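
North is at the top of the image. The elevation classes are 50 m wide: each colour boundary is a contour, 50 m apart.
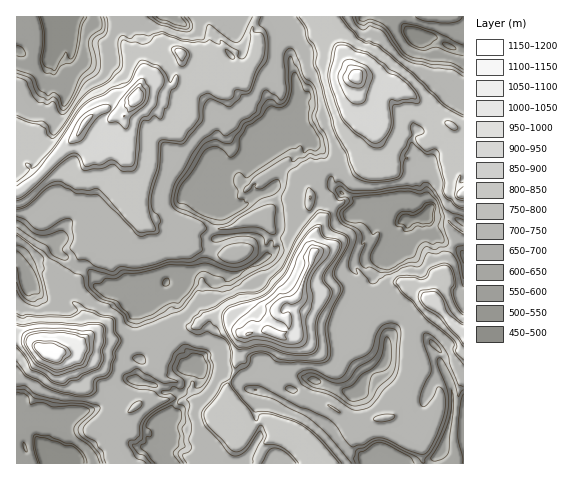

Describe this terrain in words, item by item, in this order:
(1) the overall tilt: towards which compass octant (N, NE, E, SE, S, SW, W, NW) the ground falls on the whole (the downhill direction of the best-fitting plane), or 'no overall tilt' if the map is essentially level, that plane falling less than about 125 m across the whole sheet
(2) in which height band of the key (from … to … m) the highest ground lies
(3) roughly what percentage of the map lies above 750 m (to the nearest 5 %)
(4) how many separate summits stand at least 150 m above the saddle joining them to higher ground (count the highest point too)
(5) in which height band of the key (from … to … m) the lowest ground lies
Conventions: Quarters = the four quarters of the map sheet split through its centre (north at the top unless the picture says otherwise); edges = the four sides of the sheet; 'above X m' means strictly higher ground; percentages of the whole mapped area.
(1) There is no overall tilt: the best-fitting plane is nearly level.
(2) The highest ground lies in the 1150–1200 m band.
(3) About 35 % of the map lies above 750 m.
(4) Counting only tops that stand 150 m proud, the map has 5 summits.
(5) The lowest point is somewhere between 450 and 500 m.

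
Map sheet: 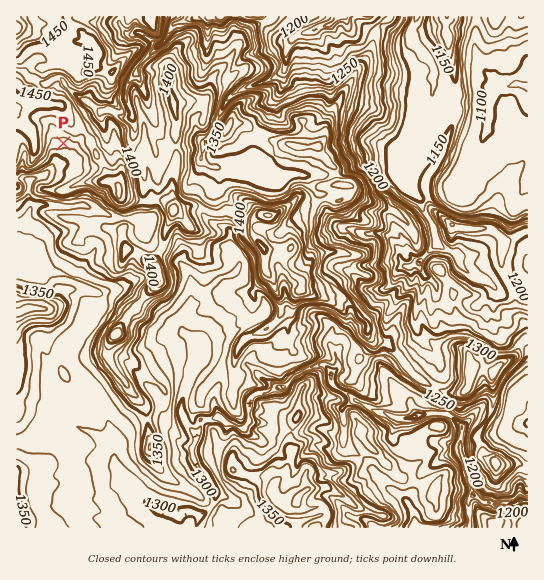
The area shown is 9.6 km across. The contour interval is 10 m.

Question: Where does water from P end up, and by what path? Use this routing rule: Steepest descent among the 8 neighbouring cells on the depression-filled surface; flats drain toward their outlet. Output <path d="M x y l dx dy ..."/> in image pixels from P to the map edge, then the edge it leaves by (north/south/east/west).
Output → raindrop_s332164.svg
<path d="M63 143l0 18-8 8-2 0-11 8-8 1-4 3 0 6-1 2 0 24-8 17 0 31-2 1-2 0"/>
exit: west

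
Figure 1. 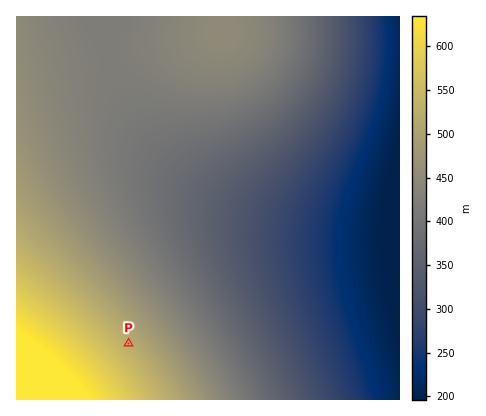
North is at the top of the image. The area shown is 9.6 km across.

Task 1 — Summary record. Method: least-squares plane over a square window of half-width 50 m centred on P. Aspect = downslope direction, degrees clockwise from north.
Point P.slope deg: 4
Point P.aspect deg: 49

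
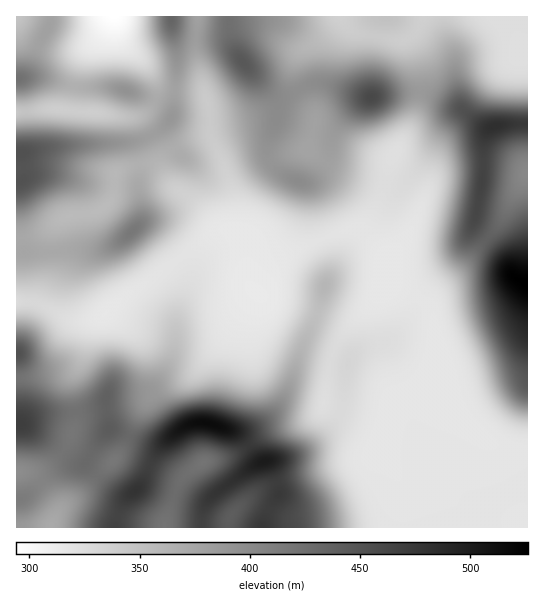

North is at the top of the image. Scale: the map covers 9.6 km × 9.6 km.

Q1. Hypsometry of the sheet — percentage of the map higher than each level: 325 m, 74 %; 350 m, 56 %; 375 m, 41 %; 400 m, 27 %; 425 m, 18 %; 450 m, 9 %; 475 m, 3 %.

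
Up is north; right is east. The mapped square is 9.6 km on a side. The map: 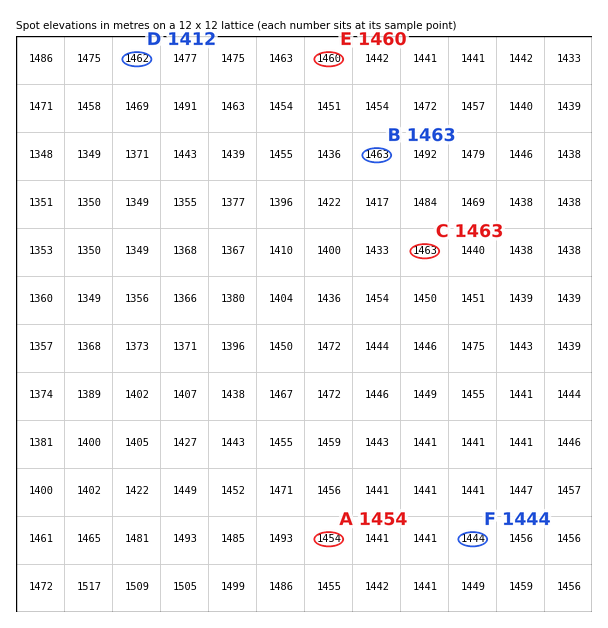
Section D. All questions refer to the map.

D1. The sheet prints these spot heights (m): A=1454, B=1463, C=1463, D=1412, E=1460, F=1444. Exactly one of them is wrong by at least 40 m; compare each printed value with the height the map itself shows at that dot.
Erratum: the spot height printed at D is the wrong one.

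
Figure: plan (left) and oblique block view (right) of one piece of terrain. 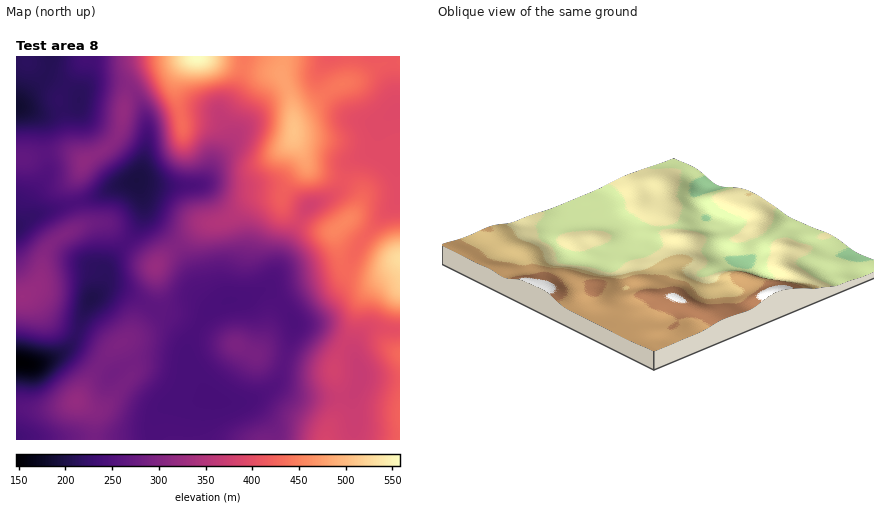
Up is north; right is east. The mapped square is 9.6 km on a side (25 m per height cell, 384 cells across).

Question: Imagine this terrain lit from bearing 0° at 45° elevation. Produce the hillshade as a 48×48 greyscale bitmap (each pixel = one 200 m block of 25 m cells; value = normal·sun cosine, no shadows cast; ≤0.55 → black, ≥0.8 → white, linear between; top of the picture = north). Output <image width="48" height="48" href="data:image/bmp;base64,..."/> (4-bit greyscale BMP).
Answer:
<image width="48" height="48" href="data:image/bmp;base64,Qk32BAAAAAAAAHYAAAAoAAAAMAAAADAAAAABAAQAAAAAAIAEAAATCwAAEwsAABAAAAAAAAAAAAAAABEREQAiIiIAMzMzAERERABVVVUAZmZmAHd3dwCIiIgAmZmZAKqqqgC7u7sAzMzMAN3d3QDu7u4A////AJiIiIiIiJmZmqqqqqq7u7uqqqqqqqqpmYiHd3eIiImZmqqqqqq7vMuqqruqqqqZmYiHd2d4iIiZmqqqqqqrvMuqq7u6qqmZmZmZiHeJmYiJmaqqqqqqq7u7u7u6qqqZmbu7qpmaqpiImZmZmZmqqqu7u7uqqqqqqt3dzLuqqqmIiZmZmZmZmZq7upmZmaqqqv//7dy6qqmHeJmZmZmYiImqqYiImaqqqv//7u3KqqqYiJmZmZmId3iaqYiJmZqqme3d7u3LmZqpiJmZmZh3d3eJqpmZmZmZiKqavN3LqZmamZmZmYd3eIiJq7uqqZmIiGVWebzLqZmZmZmZmYd3iZmaq8y7qZmIiTMjRpvLupmZmZmZmZmJmqqqvN3LqZmJqyIiNXq8u6qZmZmZmqq7u7uqq83cqYmavCI0Vnm8zMuqqpmZmrvMzLuqq7zLqYiaqkRWZ4m83cy7upmZmrvMzLuqqZmZmHeIdlZnd4mszcy7upmZmqu7u7uqmHZmd2ZlQ3eIh4mrzMy7qZmZmZqqqqqph2VFZ2VUMpmYiIiaq7u6iImZmZmZqqqph1VVZ3ZVRKqZmYiJmqqodniZmZmZmZqZh2ZmeIdmd7uqqpmImamHZmeImZmIiJmZh3d3iZmHiMuqqqmZmZh3d3d4iIiId4iZiHd4iaqYiMu6qqmZmZiJmYh3d3h3d3d4d3d4mqupiMy6qYiIiImru6mHZmd3d2ZmZmZ4mau7qtzLmGZmZ3m93bqHZVVnd2VERFZoiavMzN3cqGVVZnm97cuXZVVWZmQzRFZniJrO7s3dyodmZ3m83duYdmVVVVQzRniIiInO/6ve7cqYiJm83cupiId2ZVREaKu6mIit75q83d3Lu7u7zLuqqqqYdmZWeb3cupmbzYmaq83d3cy7u7vM3cupd3d3ibzd3Lqaq5iIiJq83ty7q7ze/+y5iIiIiIm8zMqZqoiIh3d5vMy6qrze7uy5mZmZhlaJu7qpmYiJmHVWeaqqqqqru7upmZmZdTRomruqqneJmYZUVomZmYdmZ4mZmIiIdUVomru6qniJmYh1RFaJl1MiNWiZmHZmZneJqru6qomZmZmXUzRohkIBNWeaqYZVZ4mZmqqqqaqpmau6hURXdkISNWeKuphlZ4mImaqqmbu7u83cuWRWd0MzRVaJu7qXeIiIiZmqmd3MzN7u24Znh1RVVWeJq7upiZmZmZqqqu3d3d7ty5h3dlZ4d3iJmqu6maqqqqqqqt3MvM3Muph3dVaZmJmIiJqqqqqqqqmZqsu6qru7qpmHVEaamZmHd3iau7upmZmZmaqZmaqqqqqXQjaZiIiHZmeau7uYh4iZmYmZmZmqqqqXMjaHZmZmZmeKu7uYd3eJmYiZqpmZqqqWMkZlQzNWZmaJu7uph3eImYiZqpmJmamFNGZTIRJGd3eJq7u6qZmYiIiZqpiImZh1RWZCEBJHiJmaqqq7u7qZiJmZqpmImZh2Z3ZUMzVomqqqmZq7u7upmZmaqpmZmZiHeIdlVVZ5qqqqmZqru7uqmQ=="/>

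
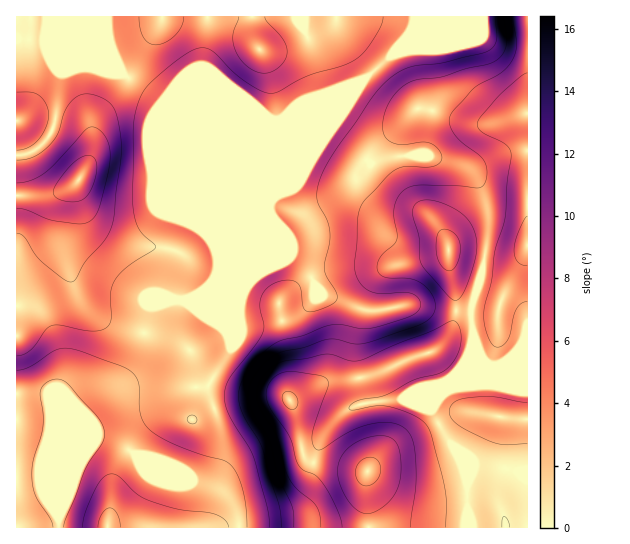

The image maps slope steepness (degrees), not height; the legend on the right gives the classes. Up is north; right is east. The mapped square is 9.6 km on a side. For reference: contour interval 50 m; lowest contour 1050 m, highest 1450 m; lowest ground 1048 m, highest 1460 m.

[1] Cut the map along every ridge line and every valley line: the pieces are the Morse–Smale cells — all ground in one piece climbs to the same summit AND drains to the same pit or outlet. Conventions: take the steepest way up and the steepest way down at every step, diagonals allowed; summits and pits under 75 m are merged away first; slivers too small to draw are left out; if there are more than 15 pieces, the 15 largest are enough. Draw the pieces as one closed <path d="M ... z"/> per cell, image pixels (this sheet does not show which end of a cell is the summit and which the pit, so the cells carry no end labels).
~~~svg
<path d="M418 16l-3 1-6 17-17 21-25 21-18 21-98 98-38 86-8 8-16 10-11 1-7-3-22 10-8 38-13 28-14 11-23 11-14 14-17 44-1 58 0-90-3-8-10-20-30 1 1 134 511-1 0-166-18-1-12 5-7 0-8-6-10-18-2-31 13-47 4-26 0-26-8-26-10-14-20-10-19-5-12-1 6-4 3-24 8-32 0-12-3-33z"/><path d="M414 16l-398 1 0 376 30 0 10 20 3 8 0 90 1-58 17-44 14-14 23-11 14-11 13-28 8-38 22-10 7 3 11-1 16-10 8-8 38-86 98-98 18-21 25-21 17-21 6-13z"/><path d="M433 16l-14 1 14 33 3 33 0 12-8 32-3 24-6 4 12 1 27 8 12 7 9 11 9 29 0 26-7 40-10 33 2 31 10 18 8 6 7 0 12-5 17 0 1-311-30-5z"/><path d="M527 16l-94 1 65 27 29 4z"/>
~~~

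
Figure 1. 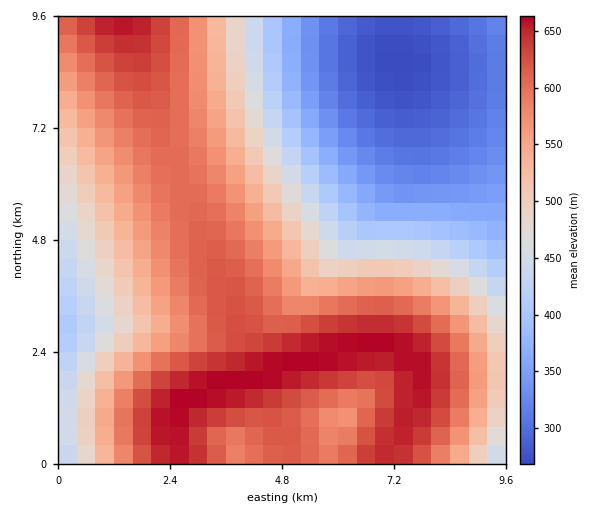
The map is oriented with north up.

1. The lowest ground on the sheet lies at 270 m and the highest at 660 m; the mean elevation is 510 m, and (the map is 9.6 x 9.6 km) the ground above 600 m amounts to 29.1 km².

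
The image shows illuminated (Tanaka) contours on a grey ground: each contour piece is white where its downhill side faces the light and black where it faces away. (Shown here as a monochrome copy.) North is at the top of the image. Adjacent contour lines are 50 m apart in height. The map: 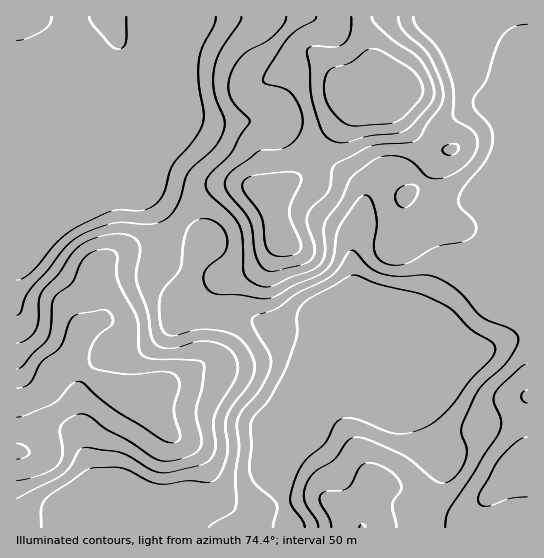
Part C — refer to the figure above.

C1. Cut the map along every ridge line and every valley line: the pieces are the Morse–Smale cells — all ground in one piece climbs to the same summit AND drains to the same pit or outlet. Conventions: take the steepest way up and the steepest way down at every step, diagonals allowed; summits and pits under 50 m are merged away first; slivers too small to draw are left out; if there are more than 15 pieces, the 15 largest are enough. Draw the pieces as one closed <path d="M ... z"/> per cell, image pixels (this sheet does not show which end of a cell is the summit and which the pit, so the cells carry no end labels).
<path d="M527 16l-165 0-1 7 19 60 1 12-8-3-23-1-5-3-14-18-17-14-8 0-8 4-16 12-20 11-6 6-1 14 3 17 19 1 22 24 50 31 11 10 4 7 0 14-12 38 1 38-68 163 0 37 8-20 26-25 5-13 11-13 8-1 15-10 129-53 26-9 15-2z"/><path d="M175 223l-14 12-34 13-27 17-4 6 0 12 5 19 0 16-21 16-8 20-19 19-11 19-15 8-11 2 1 126 270-1 0-14-4-12 1-104 20-50 3-16-29-2-40-14-28 0-12-4-13-12 0-4 14-37 4-21-20-8z"/><path d="M107 67l-77 32-14 3 1 299 10-1 15-8 11-19 19-19 8-20 21-16 0-16-5-19 0-12 4-6 27-17 34-13 14-12-31-33-11-19-24-60 0-37z"/><path d="M271 120l-14 1 0 20 7 21 4 29-21-6-24 0-9 3-19 12-19 23 10 8 17 6-4 21-14 37 0 4 13 12 12 4 28 0 40 14 29 2-3 16-20 50 1 52 68-166-1-38 12-38 0-14-10-13-55-35-22-24z"/><path d="M361 16l-252 0 8 27-9 26 7 8 22 15 14 15 14 6 44 10 46-2 2-2-2-16 1-14 10-9 40-24 8 0 7 4 24 28 5 3 23 1 8 3-1-12-16-49z"/><path d="M527 337l-14 2-26 9-129 53-14 9 26 5 40 0 13 6 12 26 8 11 0 12-4 15-16 32 0 11 105-1z"/><path d="M355 411l-16 0-9 5-11 22-26 25-10 27 4 38 136-1 0-10 12-23 8-24 0-12-8-11-12-26-13-6-40 0z"/><path d="M109 69l0 42 24 60 11 19 31 33 20-23 19-12 9-3 24 0 21 6-4-29-7-21 0-21-48 3-44-10-14-6-14-15-22-15z"/><path d="M107 16l-90 0-1 85 14-2 65-28 11-3 11-25-2-12z"/>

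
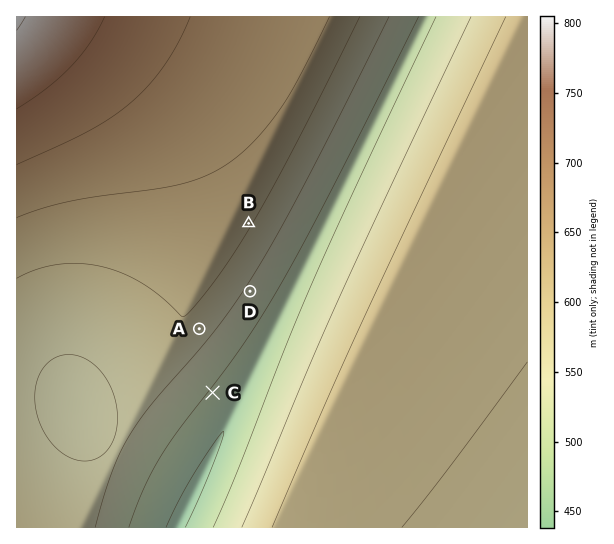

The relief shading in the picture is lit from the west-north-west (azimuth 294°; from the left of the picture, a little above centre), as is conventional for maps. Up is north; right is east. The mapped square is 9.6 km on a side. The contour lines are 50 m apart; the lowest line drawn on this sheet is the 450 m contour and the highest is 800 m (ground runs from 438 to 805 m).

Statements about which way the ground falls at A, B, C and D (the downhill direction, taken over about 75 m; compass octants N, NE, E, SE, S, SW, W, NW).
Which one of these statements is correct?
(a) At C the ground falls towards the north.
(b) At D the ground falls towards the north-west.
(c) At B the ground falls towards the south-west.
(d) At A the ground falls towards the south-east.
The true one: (d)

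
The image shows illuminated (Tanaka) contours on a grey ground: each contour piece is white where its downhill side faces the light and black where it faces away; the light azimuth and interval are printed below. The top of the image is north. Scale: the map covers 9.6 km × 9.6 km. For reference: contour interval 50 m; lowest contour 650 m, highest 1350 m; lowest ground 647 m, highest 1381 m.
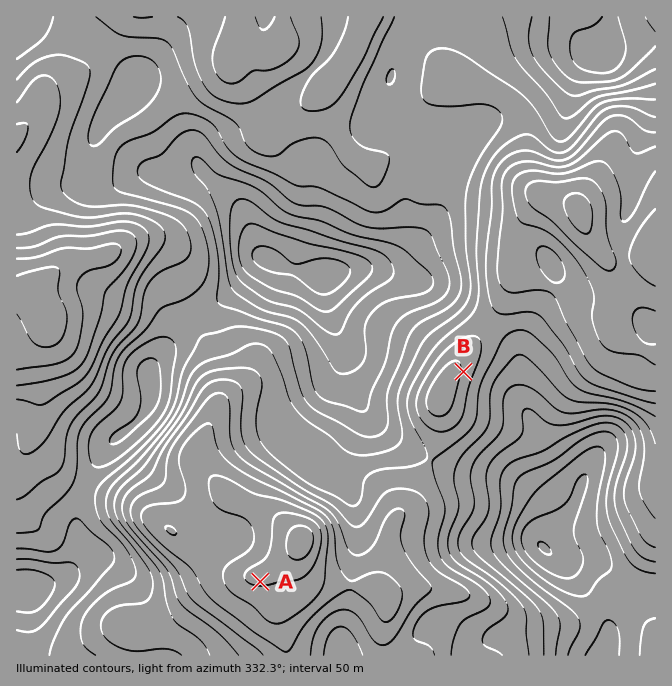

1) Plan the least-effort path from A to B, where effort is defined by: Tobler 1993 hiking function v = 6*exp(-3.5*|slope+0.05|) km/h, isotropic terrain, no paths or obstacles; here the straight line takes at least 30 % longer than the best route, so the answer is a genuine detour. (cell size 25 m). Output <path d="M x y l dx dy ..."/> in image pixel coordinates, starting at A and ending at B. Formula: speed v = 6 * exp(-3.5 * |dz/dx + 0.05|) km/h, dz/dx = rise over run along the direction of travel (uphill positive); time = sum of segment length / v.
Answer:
<path d="M260 582l28 0 4 2 13 0 23-12 32-32 25-50 5-5 27-13 8-9 10-20 13-13 12-23 0-25 4-7 0-3"/>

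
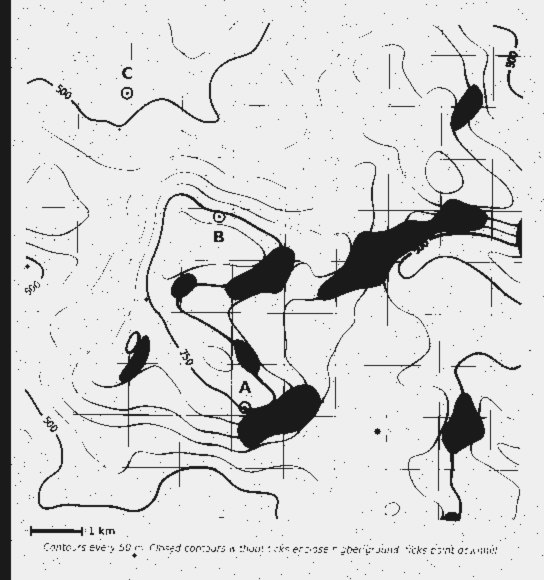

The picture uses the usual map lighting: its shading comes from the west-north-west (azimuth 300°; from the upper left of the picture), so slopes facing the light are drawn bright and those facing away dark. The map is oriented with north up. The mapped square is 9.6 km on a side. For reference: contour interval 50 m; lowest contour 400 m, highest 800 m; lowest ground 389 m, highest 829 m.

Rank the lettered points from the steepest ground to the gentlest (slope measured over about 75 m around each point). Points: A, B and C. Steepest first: B A C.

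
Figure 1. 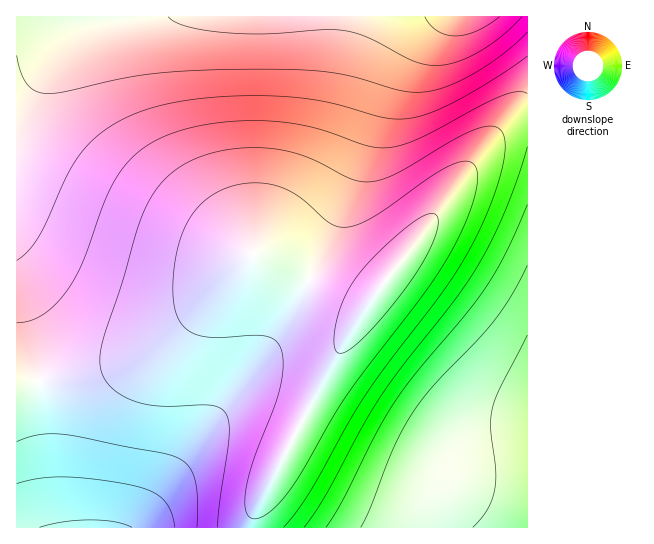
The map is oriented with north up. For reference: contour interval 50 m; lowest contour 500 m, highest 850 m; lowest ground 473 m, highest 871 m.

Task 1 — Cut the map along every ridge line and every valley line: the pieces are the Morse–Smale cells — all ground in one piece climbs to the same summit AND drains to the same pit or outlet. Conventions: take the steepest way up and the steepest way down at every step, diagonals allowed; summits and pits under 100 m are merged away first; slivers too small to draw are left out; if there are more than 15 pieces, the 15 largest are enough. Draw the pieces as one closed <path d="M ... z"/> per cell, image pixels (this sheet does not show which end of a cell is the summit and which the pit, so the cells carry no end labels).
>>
<path d="M527 16l-510 0-1 367 37-3 48-9 26-8 26-12 26-20 74-76 25 9 72 36 12 4 7-1 55-72 64-88 23-20 17-4z"/><path d="M527 120l-16 3-23 20-128 172-36 62-57 110-14 27-2 8 0 6 277-1z"/><path d="M255 255l-3 0-73 76-26 20-26 12-26 8-85 14 1 143 234-1 2-13 71-137 27-47 18-27-7 1-12-4-52-27z"/>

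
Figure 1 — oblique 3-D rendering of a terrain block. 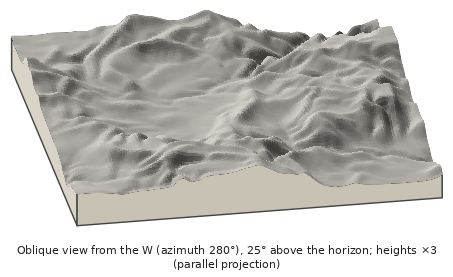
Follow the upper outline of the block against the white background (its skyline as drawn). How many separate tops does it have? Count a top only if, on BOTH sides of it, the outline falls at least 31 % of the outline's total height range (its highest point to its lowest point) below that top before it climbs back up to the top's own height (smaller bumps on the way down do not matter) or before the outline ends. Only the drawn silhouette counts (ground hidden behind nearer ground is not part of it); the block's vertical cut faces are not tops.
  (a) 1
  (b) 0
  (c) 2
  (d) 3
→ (b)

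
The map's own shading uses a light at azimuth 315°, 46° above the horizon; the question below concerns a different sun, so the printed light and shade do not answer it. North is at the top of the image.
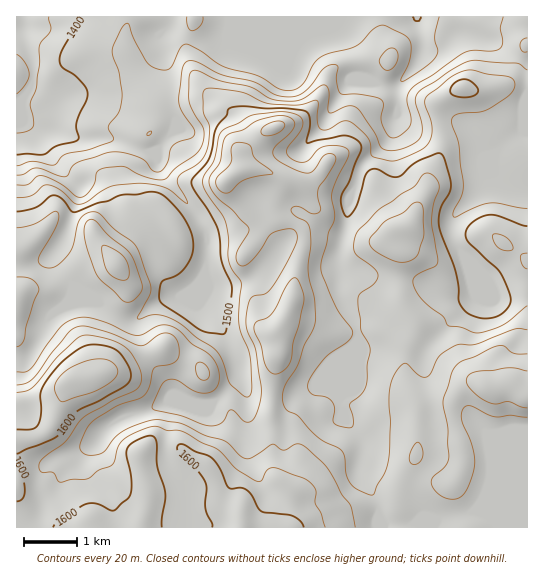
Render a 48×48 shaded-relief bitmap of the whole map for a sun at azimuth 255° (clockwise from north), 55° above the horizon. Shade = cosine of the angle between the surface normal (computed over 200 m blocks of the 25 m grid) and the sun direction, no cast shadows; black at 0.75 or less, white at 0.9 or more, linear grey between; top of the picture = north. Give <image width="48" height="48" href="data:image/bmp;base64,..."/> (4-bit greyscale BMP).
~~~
<image width="48" height="48" href="data:image/bmp;base64,Qk32BAAAAAAAAHYAAAAoAAAAMAAAADAAAAABAAQAAAAAAIAEAAATCwAAEwsAABAAAAAAAAAAAAAAABEREQAiIiIAMzMzAERERABVVVUAZmZmAHd3dwCIiIgAmZmZAKqqqgC7u7sAzMzMAN3d3QDu7u4A////AGd4iHZnh1Vnd4mGVmZERVRGeHd3iHd3d2Z3eHZnh2ZneIiFVmZVVVRGiHd4h3d3d1Vnd3Z3iHZneId1RXZVVURGiHeIh2d3d0Rnd2d4iHVneHdkRodlVDNYiHiIhlZ3dzRmd3eImGVneHVEaHVVQyR4mIiIhlZ3dzRmZnd5qGV3iGM0eGVlRDV4mYd3h1Vnd1VmZWeLuFV4djIld2ZlVERompdnh1Vnd2ZlVFebp1V3UyJGd2dlREVompdnh1V3d3d1M0aKl1VkEjVWiHZURVZ5mZdnh1Z3d3iXMjV4h2QyE2dmiGVDRWeJmZd4hlZ3d3iYU0RWd2REVnhmmVREVniZiZh4hmiIiHipdlRFZlVmd4dWqURVZniJiZd4h4qYmXmqh3ZEVDRoiHVHqVRWd3eJmYd4maqHiIq6h3ZlQiR5qEJIymRWd3eJmHZ5qqh3dorLl3dkISV5lyBK23RFd3eJmHZ5qYd3Znm7qHZSEld3dAFr7HMkZ3d4mHZ5mHd2ZWirqXZBFHdUQgN87HIkZnd4mHZ4h3d2VVaKqXQgFYdBATat6mM1ZmaIiHZndmd2VUV5mFMiNoYgA2jOyXQ0VlaIh3ZWZlZ3dkRnh1RFV3UQNonNqIUzVVeIiHZVVEVoiDRXd2Z3ZVMkZ4rMiJczRFeIiHVVVFZ4mkRWZ3eZdCJGd4rLiKhCNGh3iGRVVVd5qkVVZ3mqcwJWd4rKiKhBNXh3h1VmZFd5qlVWd4q5QBVmZ4vKiJhCNXd4iGZnVGeKqVVXiJu3EDd1Vp3IZ4hjNXiJmHZlNGiqmFVXiauUAVd1Ra3IZnh0NXmqmHZDJYqph2VWirpRFXdlNa24ZniFNHqph3UxN6qYZndle7YSV3ZlNby4dnh1RGqph3UQSal2VXd1aqQld2ZjOMyod3dmVFiZmHQASJhkRGeGRnRHdmdSWsynd3Z3UjeZiIUQN4dkVWeGEmd3ZmUknNuHd3d3QTeYiIYxNWdmZmiDAomHZlM4zepmeId1QjeYd4djI1d3d3hRJ5mGVDSLvdlmeIZVUzaIZoh0I1d3d4YzeYh2UzeqrMqHZlNHdCR2VohkI1d3d2VHmHd2RFiZnNyWVCJYlSI0Roh1NGd3d2Z4dnd2Z3iYnP2WVDNYhUIRNniXRGd3d2d3eIiImHd3nvyGdkI1VVQQJomoVWd3Znd4mZiIiHZovuqImFIANmQRNovJZnd2ZneImZiIiHd5zaiIdTEAJnQzRqzIZ3d2ZneIiYiIiHeLy5h1MgAkJGVERr24d3dmZneIiImZiHeLyYZTEANoUkVVV6ypmHZmVWeIiJmYiHeLt0MiADaKgzZnZ5mZqFVVVFeZiIiIh2ebkxIzNGeKlVZ4dWiJl1RVRFeZiIiIdmaaYiRWZ3eJl2d4hUaJmGVVZmipmIiIdlaIVFZ3d3d4h3d4dTWIiGVniXiZmIiIZVeIZWd3d3d3d3iIdTWIh3aJqYiZmYiIZWeIdmd3d3d3d3iIZUaId3iZmImZmIiIdmZ5hlZ3d3d3d3eHZUaZh4iJmA=="/>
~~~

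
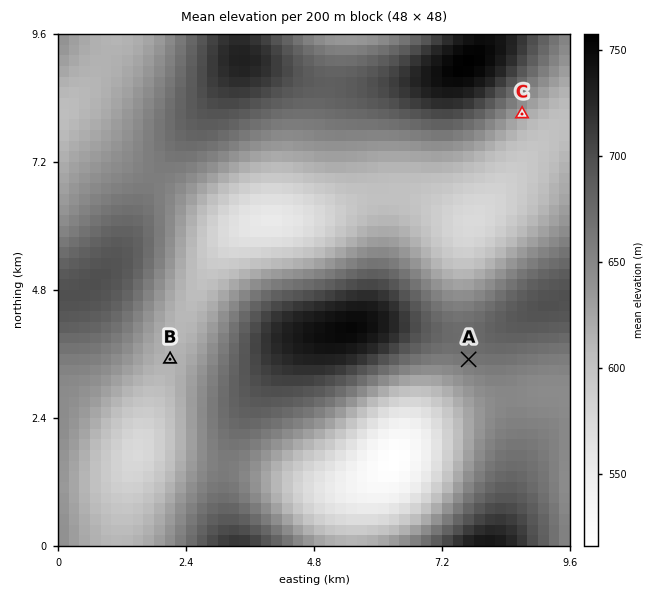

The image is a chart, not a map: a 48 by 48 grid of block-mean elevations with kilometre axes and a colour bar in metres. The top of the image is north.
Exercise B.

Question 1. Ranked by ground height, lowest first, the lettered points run B C A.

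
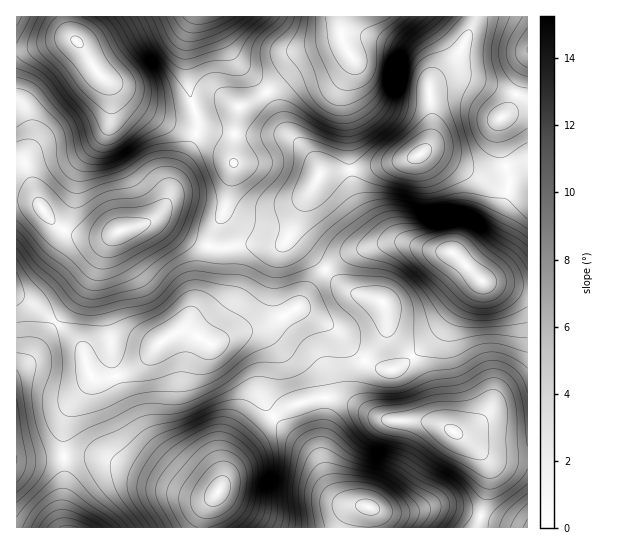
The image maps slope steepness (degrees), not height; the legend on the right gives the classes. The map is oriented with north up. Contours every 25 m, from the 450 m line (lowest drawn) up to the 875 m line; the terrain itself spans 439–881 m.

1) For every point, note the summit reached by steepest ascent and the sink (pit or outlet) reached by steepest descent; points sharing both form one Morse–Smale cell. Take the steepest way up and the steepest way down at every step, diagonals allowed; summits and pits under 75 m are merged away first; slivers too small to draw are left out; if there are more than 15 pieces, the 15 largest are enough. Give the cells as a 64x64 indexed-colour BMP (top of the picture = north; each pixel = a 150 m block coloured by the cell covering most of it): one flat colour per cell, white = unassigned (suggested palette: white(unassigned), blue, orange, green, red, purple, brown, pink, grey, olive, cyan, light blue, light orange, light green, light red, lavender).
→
<image width="64" height="64" href="data:image/bmp;base64,Qk12CAAAAAAAAHYAAAAoAAAAQAAAAEAAAAABAAQAAAAAAAAIAAATCwAAEwsAABAAAAAAAAAA////ALR3HwAOf/8ALKAsACgn1gC9Z5QAS1aMAMJ34wB/f38AIr28AM++FwDox64AeLv/AIrfmACWmP8A1bDFAAAAAP//////////+qqqqqqqqqqqqqp3d3d3d3d3AAAAAAAA////////////qqqqqqqqqqqqqnd3d3d3d3cAAAAAAAD///////////+qqqqqqqqqqqqqd3d3d3d3dwAAAAAAAP///////////6qqqqqqqqqqp3d3d3d3d3d3cAAAAAAA//////////MzOqqqqqqqqqp3d3d3d3d3d3dwAAAAAAD///////8zMzMzqqqqqqqqp3d3d3d3d3d3d3AAAAAAAP//////MzMzMzOqqqqqqqqnd3d3d3d3d3d3cAAAAAAA/////zMzMzMzMzqqqqqqqnd3d3d3d3d3d3dwAAAAAAD///8zMzMzMzMzOqqqqqqqd3d3d3d3d3d3d3AAAO7u7jMzMzMzMzMzMzMzqqqqqqd3d3d3d3d3d3d3ZmZm7u7uMzMzMzMzMzMzMzM6qqqqd3d3d3d3d3d3d3ZmZmbu7u4zMzMzMzMzMzMzMzOqqqd3d3d3d3d3d3d3ZmZmZu7u7jMzMzMzMzMzMzMzMzqqd3d3d3d3d3d3d2ZmZmZm7u7uMzMzMzMzMzMzMzMzM6d3d3d3d3d2ZmZmZmZmZmbu7u7jMzMzMzMzMzMzMzMzB3d3d3d3ZmZmZmZmZmZmZu7u7uMzMzMzMzMzMzMzMzAAB3d3dwZmZmZmZmZmZmZm7u7u7jMzMzMzMzMzMzMzMAAAAAAABmZmZmZmZmZmZmbu7u7u4zMzMzMzMzMzMzMwAAAAAAAGZmZmZmZmZmZmZu7u7u7jMzMzMzMzMzMzMzAAAAAAAAZmZmZmZmZmZmZm7u7u7uRERDMzMzMzMzMzMAAAAAAABmZmZmZmZmZmZmbu7u7u5EREQzMzMzMzMzMzAAAAAAAGu7tmZmZmZmZmZu7u7u7kREREQzMzMzMzMzMAAAAAAAC7u7tmZmZmZmZm7u7u7kRERERDMzMzMzMzMAAAAAAAAAu7u7ZmZmZmZmbu7u7kREREREQzMz3dMzMwAAAAAAAAALu7u2ZmZmZmZu7u7kREREREREQz3d3d0AAAAAAAAAAAu7u7tmZmZmZm7u7kRERERERERE3d3d3d0AAAAAAAAAC7u7u7ZmZmZmbu7kRERERERERERN3d3d3d0AAAAAAAALu7u7tmZmZmZu7kRERERERERERE3d3d3d3d0AAAAAAAu7u7u7ZmZmZm5ERERERERERERERN3d3d3d3dAAAAAAu7u7u7u2ZmZmZERERERERERERERE3d3d3d3d0AAAC7u7u7u7u7tmZmZkRERERERERERERETd3d3d3d3dAAC7u7u7u7u7u7ZmVVRERERERERERERERN3d3d3d3d3Qu7u7u7u7u7u7tVVVVERERERERERERERETd3d3d3d3dW7u7u7u7u7u7tVVVVURERERERERERERERN3d3d3d3dVVu7u7u7u7u7tVVVVVRERERERERERERERE3d3d3d3dVVVVu7u7u7u7VVVVVVVEREREREREREREREARERERHdVVVVVVVbu1VVVVVVVVVURERERCJERERERAAAERERERVVVVVVVVVVVVVVVVVVVVRERCIiIiIkRERAAAAREREREVVVVVVVVVVVVVVVVVVVVERCIiIiIiIiQAAAABERERERVVVVVVVVVVVVVVVVVVVUREIiIiIiIiIgAAAAARERERFVVVVVVVVVVVVVVVVVVVREIiIiIiIiIiIAAAABERERERVVVVVVVVVVVVVVVVVVUAAiIiIiIiIiIgAAAAERERERFVVVVVVVVVVVVVVVVVVQAiIiIiIiIiIiAAAAABERERERVVVVVVVVVVVVVVVQAAACIiIiIiIiIiIgAAAAEREREREVVVVVVVVVVVVVUAAAACIiIiIiIiIiIiAAAAARERERERFVVVVVVVVVVVWIAAAAIiIiIiIiIiIiIgAAABERERERERERERVVVVVViIiIgAIiIiIiIiIiIiIiAAAAEREREREREREREREVVYiIiIiIgiIiIiIiIiIiIiIgAAkRERERERERERERERGIiIiIiIiCIiIiIiIiIiIiIiAJmRERERERERERERERERiIiIiIiIIiIiIiIiIiIiIiLJmZERERERERERERERERGIiIiIiIgiIiIiIiIiIiIszMmZkREREREREREREREREYiIiIiIiCIiIiIiIiIiLMzMyZmZERERERERERERERERiIiIiIiIIiIiIiIiIiLMzMyZmZkRERERERERERERERGIiIiIiIgiIiIiIiIizMzMzJmZmZkREREREREREREREYiIiIiIiCIiIiIiIizMzMzMmZmZmZERERERERERERERiIiIiIiIIiIiIiIizMzMzMyZmZmZmZERERERERERERGIiIiIiIgiIiIiIizMzMzMyZmZmZmZmRERERERERERERiIiIiIiCIiIiIizMzMzMzJmZmZmZmZkREREREREREREYiIiIiIIiIiIizMzMzMzMmZmZmZmZmZkRERERERERERGIiIiIgiIiIiLMzMzMzMyZmZmZmZmZmZkREREREREREYiIiIiAAAIiLMzMzMzMzJmZmZmZmZmZmZkRERERERERGIiIiIAAAADMzMzMzMzMmZmZmZmZmZmZmREREREREREYiIiIgAAAAMzMzMzMzMzJmZmZmZmZmZmZERERERERERGIiIiAAAAAzMzMzMzMzMmZmZmZmZmZmZkREREREREREYiIiI"/>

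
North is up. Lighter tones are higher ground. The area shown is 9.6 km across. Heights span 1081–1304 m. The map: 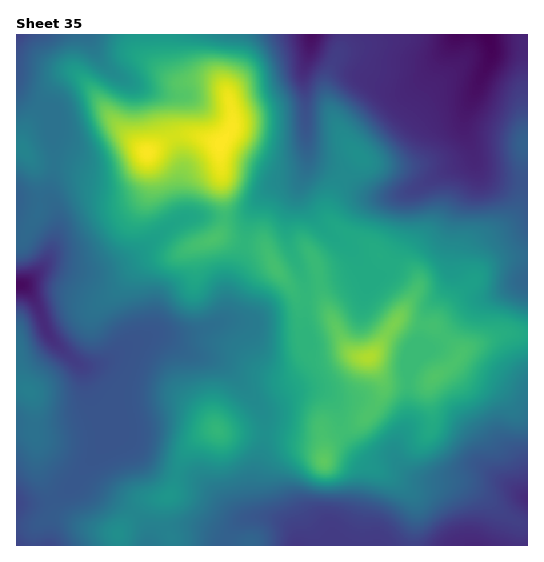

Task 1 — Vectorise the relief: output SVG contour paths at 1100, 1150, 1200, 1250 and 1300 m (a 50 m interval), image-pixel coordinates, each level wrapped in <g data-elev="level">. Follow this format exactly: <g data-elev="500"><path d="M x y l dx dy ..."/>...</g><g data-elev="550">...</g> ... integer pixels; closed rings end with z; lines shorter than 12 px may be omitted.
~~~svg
<g data-elev="1100"><path d="M17 275l10-1 6 2 2 3 0 5 0 11-2 3-16-2"/><path d="M325 35l-10 18-6 5-3-1-3-5-3-17"/><path d="M514 35l-1 18-3 10-13 20-11 23-17 27-4 2-7-3-5-9-5-20-2-24-4-4-11-5-4-6-1-8 3-15 0-6"/></g><g data-elev="1150"><path d="M217 545l10-5 8 5"/><path d="M260 545l1-6-6-6-9-1-16 4-3-2-1-6 2-8 4-7 4-4 54-17 9 0 24 3 31 1 15 2 22 9 20 13 8 1 8-4 34-29 2-8-3-9 1-6 3-6 5-6 6-3 14-4 13-9 25-1"/><path d="M17 456l13 19 5 4 6 0 4-2 16-20 4-8 1-8-4-22 1-24-2-14-6-9-18-16-14-32-2-3-4 0"/><path d="M17 252l5 1 5-3 22-24 6-5 6-1 4 4 2 5 6 24-1 18-9 18-1 12 5 18 11 14 9 6 8 1 28-20 11-4 20-4 7 2 8 5 7 8 4 6-2 14-18 16-6 10-5 11-1 16 6 31-1 14-4 12-8 8-19 6-11 6-8 7-12 16-20 10-5 5-2 5 0 7 10 18"/><path d="M527 235l-8-18-8-5-46 1-26-8-25 4-11 1-9-2-8-4-4-4 0-5 17-23 1-7-2-8-8-10-30-32-15-13-14-9-6-1-6 7-3 10-3 33-4 7-4 0-4-5-2-7-5-37-10-19-9-25-10-21"/><path d="M17 192l1 7-1 8"/><path d="M523 149l3-1 1-3 0-4-2-2-3 1-1 3 0 4z"/><path d="M57 35l-5 5-14 7-6 5-3 7-4 25-8 14"/></g><g data-elev="1200"><path d="M218 460l9-1 11-7 9-11 2-10-4-11-10-12-13-9-11-2-11 4-8 10-8 24-2 13 1 4 3 2 15 1z"/><path d="M527 320l-37-13-7-4-2-7 4-12 1-8-2-7-5-3-11-1-15 6-4 0-35-32-59-20-25-16-9 1-13 11-17 0-6-1-12-9-14-5-3-5 2-8 14-36 4-27-1-16-7-17-4-19-3-9-7-9-9-6-56-8-16-5"/><path d="M152 35l-21 2-6 5-4 6-1 5 1 6 12 14 3 7 1 5-3 3-7 1-10-3-36-19-7 0-4 4 0 5 8 17 10 32 14 35 2 24-2 23 2 10 5 12 8 9 6 5 17 6 8 16 8 6 19 9 10 14 4 3 5 2 5-2 16-17 11-3 7 1 16 11 17 7 8 7 4 13 1 37-1 10-5 20 2 7 8 14 1 8-4 31 4 13 11 11 12 10 10 4 10 2 11-2 10-5 11-8 26-29 8-6 6-2 4 0 3 2 5 12 4 5 7 2 8-3 12-10 13-26 26-14 7-8 9-17 5-6 11-9 14-7"/></g><g data-elev="1250"><path d="M372 380l10 1 4-5 8-33 13-23 1-9-3-5-4 1-7 4-17 20-11 7-11 1-14-6-3 0-1 19 4 12 13 11z"/><path d="M219 201l10-1 9-10 4-10 5-19 10-18 3-12 1-10-1-9-6-17-4-18-5-7-10-5-14-3-11 0-8 3-6 6-4 6 0 4 4 15-2 5-5 3-23 2-32 6-8-1-19-6-5 1-1 9 4 13 21 47 11 12 8 6 6 2 24-6 12 0z"/></g><g data-elev="1300"><path d="M219 161l2 1 2-2 15-31-1-12-6-8-7 18-5 4-10 6-2 3 3 8z"/><path d="M144 159l5 0 4-2 1-5-1-4-6-2-5 2-1 5z"/></g>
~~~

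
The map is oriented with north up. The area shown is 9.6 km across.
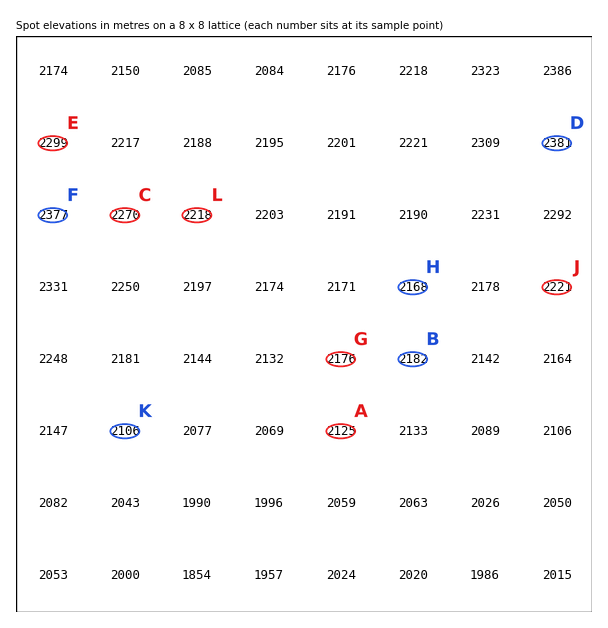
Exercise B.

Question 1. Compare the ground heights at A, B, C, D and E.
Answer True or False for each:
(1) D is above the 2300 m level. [True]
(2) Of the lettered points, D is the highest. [True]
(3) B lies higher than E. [False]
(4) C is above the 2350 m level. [False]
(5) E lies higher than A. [True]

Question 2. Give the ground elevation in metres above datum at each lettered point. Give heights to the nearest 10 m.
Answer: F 2380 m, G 2180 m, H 2170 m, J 2220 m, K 2110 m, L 2220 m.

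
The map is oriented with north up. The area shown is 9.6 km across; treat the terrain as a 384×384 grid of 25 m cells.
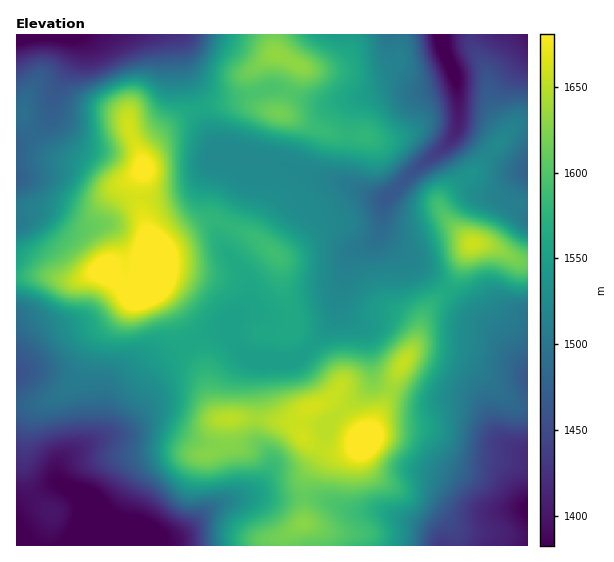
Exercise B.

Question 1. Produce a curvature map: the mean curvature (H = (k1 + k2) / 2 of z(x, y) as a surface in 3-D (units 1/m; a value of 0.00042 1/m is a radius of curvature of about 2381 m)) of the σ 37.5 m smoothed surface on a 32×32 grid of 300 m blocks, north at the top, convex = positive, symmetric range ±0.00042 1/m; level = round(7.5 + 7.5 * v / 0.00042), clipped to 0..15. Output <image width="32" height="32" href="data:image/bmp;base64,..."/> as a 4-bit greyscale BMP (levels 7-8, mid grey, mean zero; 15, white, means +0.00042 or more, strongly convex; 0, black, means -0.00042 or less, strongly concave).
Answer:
<image width="32" height="32" href="data:image/bmp;base64,Qk12AgAAAAAAAHYAAAAoAAAAIAAAACAAAAABAAQAAAAAAAACAAATCwAAEwsAABAAAAAAAAAAAAAAABEREQAiIiIAMzMzAERERABVVVUAZmZmAHd3dwCIiIgAmZmZAKqqqgC7u7sAzMzMAN3d3QDu7u4A////AIiXVmZ1NaztuYqryrVKmKl4qViWREKbmIzJeIZmWHeHiblWhlfFJFVYdVZFqWZVZYdlRndXuWNEeWVojMiIeHenSJmZeaumZWmJiZZWiJeJp0aKqI3+y8cnmZ2jVnh2h4dURWV6p2d0bKWP+4eaZFaZh2VVZ4u7mrlmaspoqHRpq6mYiHVrzKmrt2abVXh2q5mph4h2eXZ4mruWWnRXZ6hmeXd4d4mGVUNb6VzFZniGdWd3Z4h5hlVTOchd+meId3eImGVnd3Z3iFVkN/5miHiIiIeGJWZ3iIqFZUOcZXeJZDMjznVmZnd5hmiHjIVnh0SbR8/7dWd3iXZomHqoZkXe79xk/Yh4Z5hmZ3dVaGJcioffY/yIZmi6dmiIY0ylr6mFW4f7pzWKyodmWHRe/f1GqVQ4uJZYu4Z4iVZ1ff+yY0mVSolmmphWeJpWh9tlI6houoiJRqZWd4iIM431E2tVVa+oqDV2Z4iHVWEc+HiHd3VZrfo0Z3d3ZUe5AIzZVYmYUkzJVGdmVFiZvZAFu6aHZla8aXVVRFesq7vdQHvItlRa7FmGZ5z9mHmnjdBqrMdWr/9mmZq7uFZmhlqwinu5Z3rvdXd4ZEZ2Z3ZqkJxonZYyaXdmrddr24p3rVCcd5ymVEZ4ZZiLvLiKWNoE2odEQ1ZURCKIi7dGjHfoCrZ4"/>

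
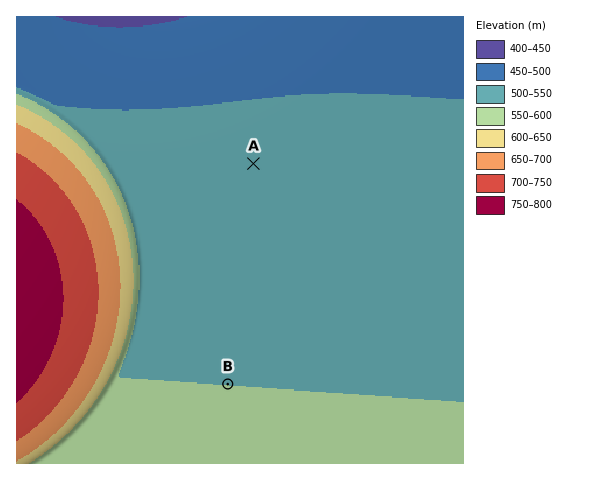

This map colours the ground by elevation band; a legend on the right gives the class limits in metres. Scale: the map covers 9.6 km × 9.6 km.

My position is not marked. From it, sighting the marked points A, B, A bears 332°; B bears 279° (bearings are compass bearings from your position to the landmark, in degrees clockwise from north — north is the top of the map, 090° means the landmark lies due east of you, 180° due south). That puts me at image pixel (384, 409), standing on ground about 550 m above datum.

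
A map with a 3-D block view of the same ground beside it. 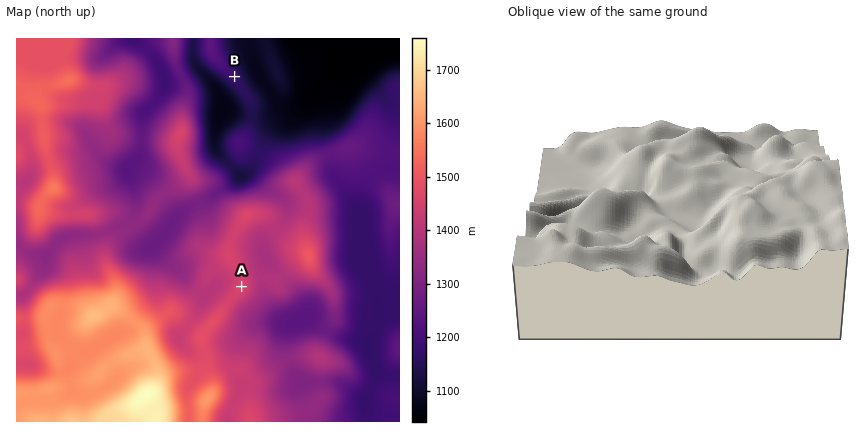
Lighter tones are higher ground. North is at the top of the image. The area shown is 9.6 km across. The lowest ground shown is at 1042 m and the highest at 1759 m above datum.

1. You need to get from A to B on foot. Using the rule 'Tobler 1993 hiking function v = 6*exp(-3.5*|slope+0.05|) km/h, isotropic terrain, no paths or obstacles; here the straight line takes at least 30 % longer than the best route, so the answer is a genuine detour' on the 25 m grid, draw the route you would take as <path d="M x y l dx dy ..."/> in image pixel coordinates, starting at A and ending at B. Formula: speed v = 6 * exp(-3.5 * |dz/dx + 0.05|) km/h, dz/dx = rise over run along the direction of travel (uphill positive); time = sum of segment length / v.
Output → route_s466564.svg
<path d="M242 286l-2-2 0-10-2-4 0-6-10-20 0-34 4-6 4-4 16-8 6-6 8-18 0-12-2-6 0-4-14-26 0-10-16-34"/>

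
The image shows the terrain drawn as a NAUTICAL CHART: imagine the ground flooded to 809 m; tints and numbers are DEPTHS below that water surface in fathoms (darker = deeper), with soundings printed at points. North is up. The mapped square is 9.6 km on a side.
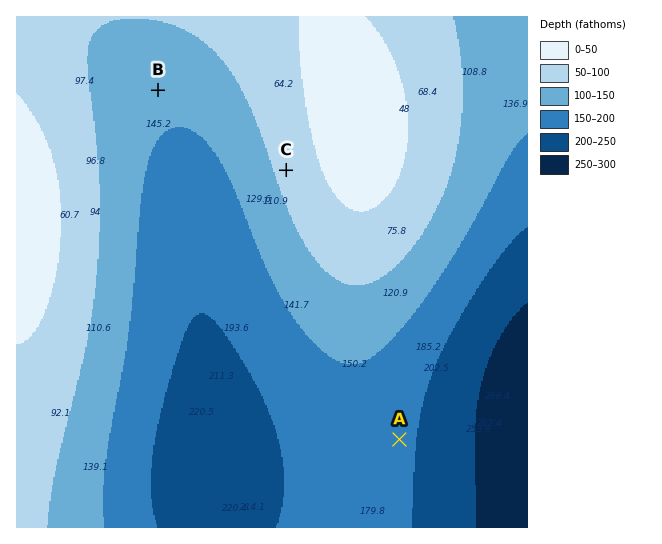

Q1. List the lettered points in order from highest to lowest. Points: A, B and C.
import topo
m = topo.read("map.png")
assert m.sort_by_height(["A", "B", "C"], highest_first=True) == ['C', 'B', 'A']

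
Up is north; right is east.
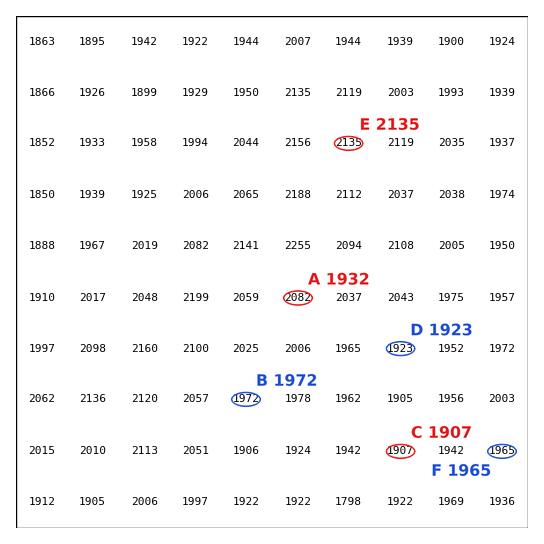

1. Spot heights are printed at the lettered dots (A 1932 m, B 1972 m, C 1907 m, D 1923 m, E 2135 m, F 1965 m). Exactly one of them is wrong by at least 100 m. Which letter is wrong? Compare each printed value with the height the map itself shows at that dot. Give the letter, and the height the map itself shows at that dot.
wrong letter A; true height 2082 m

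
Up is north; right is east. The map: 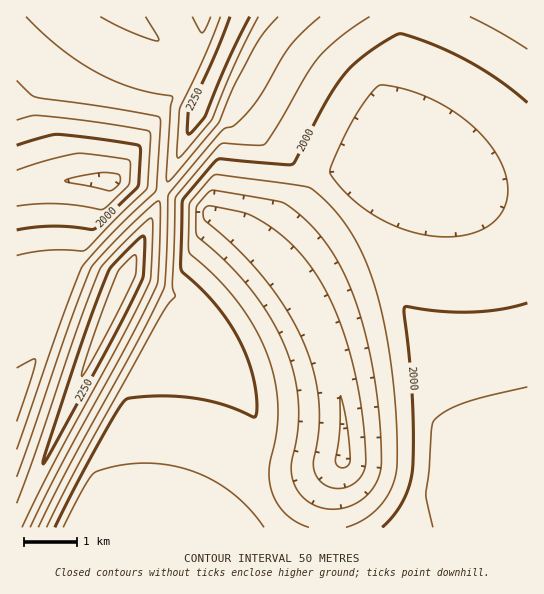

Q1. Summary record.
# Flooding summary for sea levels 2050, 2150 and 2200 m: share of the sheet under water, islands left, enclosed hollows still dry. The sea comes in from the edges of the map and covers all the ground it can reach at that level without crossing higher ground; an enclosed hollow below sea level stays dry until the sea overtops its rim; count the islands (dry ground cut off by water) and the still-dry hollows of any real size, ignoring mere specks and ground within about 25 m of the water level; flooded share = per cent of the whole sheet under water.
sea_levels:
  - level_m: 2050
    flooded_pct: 69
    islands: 0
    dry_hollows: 0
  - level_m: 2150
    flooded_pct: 88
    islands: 0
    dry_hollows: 0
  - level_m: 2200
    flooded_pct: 94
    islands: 0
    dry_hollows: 0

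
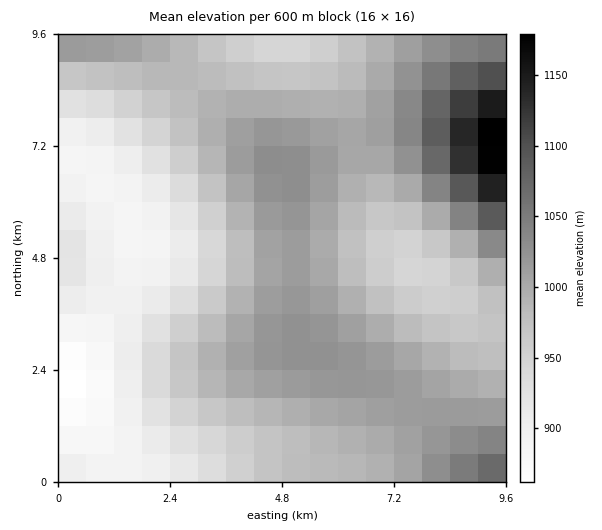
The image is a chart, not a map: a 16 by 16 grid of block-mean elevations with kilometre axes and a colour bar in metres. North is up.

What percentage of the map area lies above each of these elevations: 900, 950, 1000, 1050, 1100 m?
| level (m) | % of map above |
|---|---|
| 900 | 88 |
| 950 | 72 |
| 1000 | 37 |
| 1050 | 7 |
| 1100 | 3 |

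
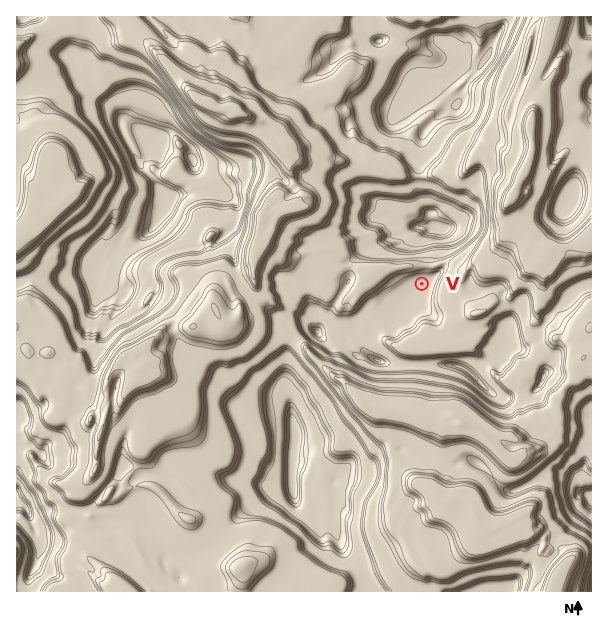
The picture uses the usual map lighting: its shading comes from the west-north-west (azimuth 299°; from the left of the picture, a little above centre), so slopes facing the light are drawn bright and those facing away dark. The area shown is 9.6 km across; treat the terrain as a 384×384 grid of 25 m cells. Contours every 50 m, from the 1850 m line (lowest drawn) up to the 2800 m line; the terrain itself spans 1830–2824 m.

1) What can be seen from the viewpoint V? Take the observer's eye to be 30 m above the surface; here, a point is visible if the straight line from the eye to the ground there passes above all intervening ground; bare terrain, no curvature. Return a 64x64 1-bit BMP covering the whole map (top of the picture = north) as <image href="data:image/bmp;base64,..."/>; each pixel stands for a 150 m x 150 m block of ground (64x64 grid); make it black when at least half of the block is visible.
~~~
<image width="64" height="64" href="data:image/bmp;base64,Qk0+AgAAAAAAAD4AAAAoAAAAQAAAAEAAAAABAAEAAAAAAAACAAATCwAAEwsAAAIAAAAAAAAA////AAAAAAAAAAAAAAAAAAAAAAAAAAAAAAAAAAAAAAAAAAAAAAAAAAAAAAAAAAAAAAAAAAAAAAAAAAAAAAAAAAAAAAAAAAAAAAAAAAAAAAAAAAAAAAAAAAAAAAAAAAAAAAAAAAAAAAAAAAAAAAAAAAAAAAAAAAAAAAAAAAAAAAAAAAAAAAAAAAAAAAAAAAAAAAAAAAAAAAAAAAAAAAAAAAAAAAAAAAAAAAAAAAAAIAAAAAAAAAfAAAAACAAD+AAAAAAIAA+AAAAAAAAAHgAAAAAAAAA8AAAAAAAAIHgAAAAAAAAQ/CAAAAAAAJGf8AAAAAAAwA/+AAAAAABAB/4AAAAAAAAH/gAAAAAAAAP+AAAAAAAAAf4AAAAAAAAA/gAAAAAAAAB/AAAAAAAAAAEAAAAAAAAAAAAAAAAAAAAAAAAAAAAAAAAEAAAAAAAAAAwAAAAAAAAABAAAAAAAAAAGAAAAAAAAAAQAAAAAAAAAAAAAAAAAAAAAAAAAAAAAAAAAAAAAAAAAAAAAAAAAAAAAAAAAAAAAAAAAAAAAAAAAAAAAAAAAAAAAAAAAAAAAAAAAAAAAAAAAAAAAAAAAAAAAAAAAAAAAAAAAAAAAAAAAAAAAAAAAAAAAAAAAAAAAAAAAAAAAAAAAAAAAAAAAAAAAAAAAAAAAAAAAAAAAAAAAAAAAAAAAAAAAAA=="/>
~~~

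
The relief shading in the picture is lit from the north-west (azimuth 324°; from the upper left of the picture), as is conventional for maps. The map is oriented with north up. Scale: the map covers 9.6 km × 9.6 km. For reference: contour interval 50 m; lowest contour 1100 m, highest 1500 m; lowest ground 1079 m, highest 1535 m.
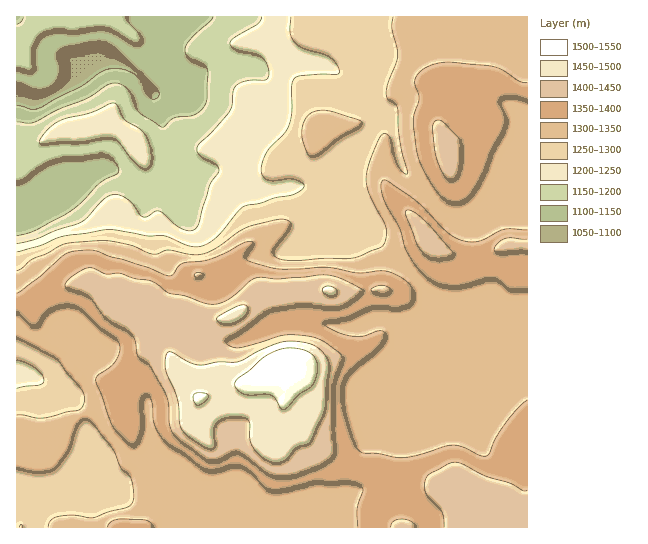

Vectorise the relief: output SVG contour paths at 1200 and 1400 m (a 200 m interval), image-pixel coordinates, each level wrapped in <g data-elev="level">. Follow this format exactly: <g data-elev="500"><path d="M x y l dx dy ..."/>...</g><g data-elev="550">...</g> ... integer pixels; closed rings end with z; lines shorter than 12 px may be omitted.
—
<g data-elev="1200"><path d="M144 169l5-2 2-8-1-10-3-11-6-8-17-11-6-13-4-3-24 10-31 8-12 9-8 12 3 2 17-2 20 0 24-4 8 0 8 4 16 21z"/><path d="M262 17l-4 7-24 14-4 5 1 3 4 3 20 5 7 3 6 9 0 11-3 3-18 1-11 5-3 5-1 14-2 6-17 20-15 15-1 5 2 4 16 9 4 6-9 15-11 38-3 6-6 2-8-2-23-18-4 0-9 6-4 0-14-18-7-4-7-1-11 6-16 17-6 5-26 9-20 8-18 5"/></g><g data-elev="1400"><path d="M415 527l-4-6-9-2-8 2-2 2-1 4"/><path d="M527 490l-4 1-13-8-25-7-24-13-7-1-5 2-20 11-3 3-1 7 2 10 15 17 2 15"/><path d="M274 477l12 0 13-3 24-9 11-10 1-5-2-20 1-43 1-9 7-16 0-5-3-4-16-12-17-5-23-1-45 13-8-2-4-3-1-2 45-30 32-6 28 3 9 0 12-6 11-9 0-3-19-11-14-4-51 4-19-2-9 4-23 19-8 3-8 1-26-8-16-3-13-10-6-2-16-3-15-5-13 1-15-6-8 1-14 10-4 6 1 2 23 10 17 21 21 13 6 6 5 19 12 10 16 28 3 11 1 21 7 12 31 23 10 0 15-8 5-1 7 4 21 17z"/><path d="M380 294l7 0 3-1 1-3-4-3-5-2-7 1-4 4z"/><path d="M195 277l4 0 3-3-6-1-2 1z"/><path d="M438 259l11-1 4-2 1-2-32-36-9-7-7 0 0 6 13 30 8 9z"/><path d="M527 239l-16-1-6 1-7 4-4 7 7 3 26-1"/><path d="M448 179l6 1 5-7 2-12 0-18-3-6-13-14-4-3-4 0-3 2-1 5 2 26 6 16z"/></g>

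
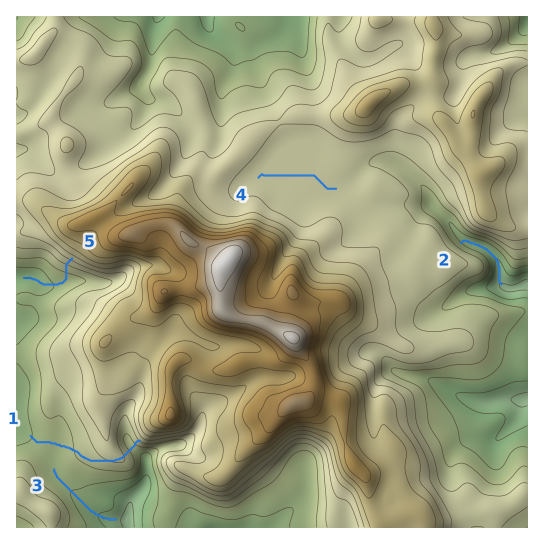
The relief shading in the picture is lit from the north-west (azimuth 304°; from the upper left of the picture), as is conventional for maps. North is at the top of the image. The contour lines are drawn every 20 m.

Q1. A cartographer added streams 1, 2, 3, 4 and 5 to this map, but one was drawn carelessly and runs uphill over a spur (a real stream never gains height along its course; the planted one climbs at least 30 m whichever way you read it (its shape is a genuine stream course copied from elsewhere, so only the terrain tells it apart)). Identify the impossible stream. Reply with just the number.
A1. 1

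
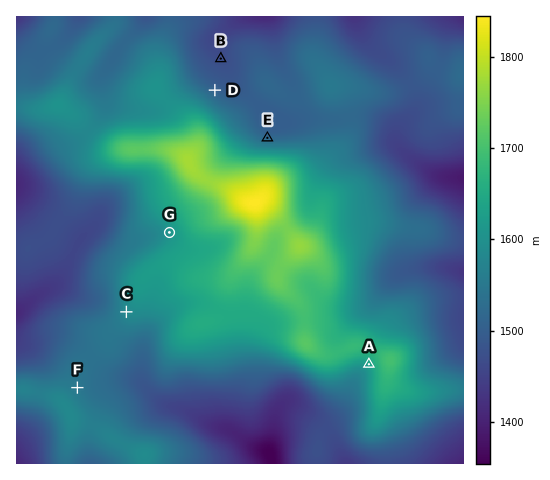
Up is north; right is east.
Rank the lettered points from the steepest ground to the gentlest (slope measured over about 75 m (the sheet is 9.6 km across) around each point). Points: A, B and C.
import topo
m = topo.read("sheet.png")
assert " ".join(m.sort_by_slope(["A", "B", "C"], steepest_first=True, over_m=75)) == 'A C B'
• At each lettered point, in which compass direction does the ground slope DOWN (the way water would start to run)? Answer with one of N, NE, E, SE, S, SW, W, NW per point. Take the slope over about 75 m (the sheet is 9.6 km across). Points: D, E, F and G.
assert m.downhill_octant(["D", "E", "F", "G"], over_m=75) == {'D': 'NE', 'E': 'N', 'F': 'NE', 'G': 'W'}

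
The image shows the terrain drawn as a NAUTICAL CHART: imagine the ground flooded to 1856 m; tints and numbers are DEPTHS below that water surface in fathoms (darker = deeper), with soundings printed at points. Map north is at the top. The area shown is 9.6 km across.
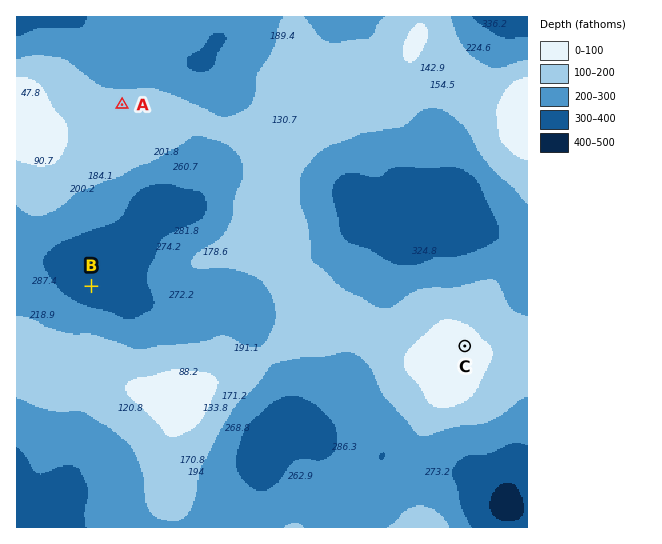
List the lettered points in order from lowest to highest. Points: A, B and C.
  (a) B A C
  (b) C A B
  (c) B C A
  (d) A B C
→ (a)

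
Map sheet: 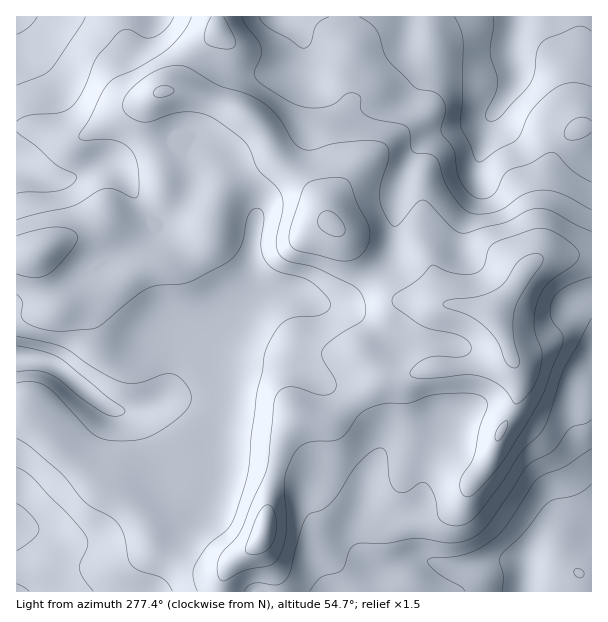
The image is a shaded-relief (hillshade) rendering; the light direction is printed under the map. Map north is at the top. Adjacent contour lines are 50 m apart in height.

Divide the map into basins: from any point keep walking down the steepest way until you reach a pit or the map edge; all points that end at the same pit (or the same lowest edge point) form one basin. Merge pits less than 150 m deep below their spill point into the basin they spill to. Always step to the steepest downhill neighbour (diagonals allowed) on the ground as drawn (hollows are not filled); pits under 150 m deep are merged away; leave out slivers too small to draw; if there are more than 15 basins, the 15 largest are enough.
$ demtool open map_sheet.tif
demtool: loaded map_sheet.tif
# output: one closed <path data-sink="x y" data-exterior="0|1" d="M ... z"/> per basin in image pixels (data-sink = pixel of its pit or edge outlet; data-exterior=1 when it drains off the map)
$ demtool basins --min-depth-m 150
<path data-sink="17 528" data-exterior="1" d="M276 154l-10 8-26 10-16 10-8 27-4 22-2 6-21 21-13 7-27 1-33 14-26 4-18 10-12 12-4-13-18-38-2-2-20 2 1 337 204 0 2-16 5-9 11-11 15-9 10-13 6-39 12-49 8-20 7-8 20 3 12 0 6-3 48-44 27 0 18-6 48-2 15-4 19-8-6-22-10-20-39-8-48-3-8-1-9-6-23-25-24-35-17-16-8-20-10-12-17-14z"/><path data-sink="516 17" data-exterior="1" d="M591 16l-373 0 0 16-24 24-13 30-7 4 17 2 19 6 35 14 9 6 10 10 18 34 26 24 10 12 8 20 17 16 24 35 29 29 36 6 35 2 27 6 20-24 12-19 10-9 12-4 44-2z"/><path data-sink="525 591" data-exterior="1" d="M591 254l-43 2-12 4-10 9-12 19-20 23 16 39-3 6-31 10-48 2-18 6-27 0-48 44-6 3-32-3-7 8-8 20-12 49-6 39-10 13-15 9-11 11-5 9-1 15 369 1z"/><path data-sink="17 17" data-exterior="1" d="M216 16l-200 1 0 237 20-1 2 2 18 38 4 13 12-12 18-10 26-4 33-14 27-1 13-7 21-21 2-6 2-16 10-33 4-4 26-10 22-13-12-27-19-16-48-18-23-4 7-4 13-30 24-24z"/>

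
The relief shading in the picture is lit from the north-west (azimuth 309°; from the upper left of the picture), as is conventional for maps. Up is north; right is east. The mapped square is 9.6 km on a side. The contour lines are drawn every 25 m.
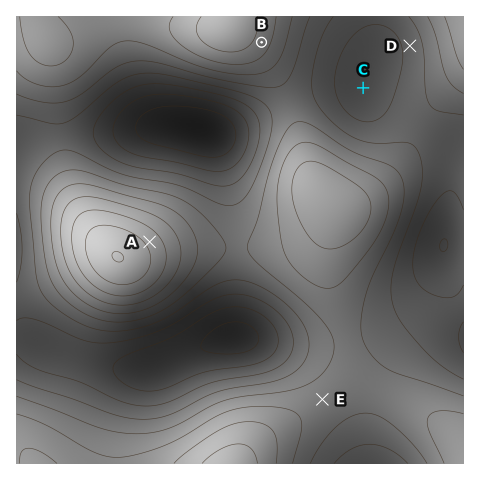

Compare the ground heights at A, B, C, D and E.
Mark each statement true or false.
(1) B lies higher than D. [true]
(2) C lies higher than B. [false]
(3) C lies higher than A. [false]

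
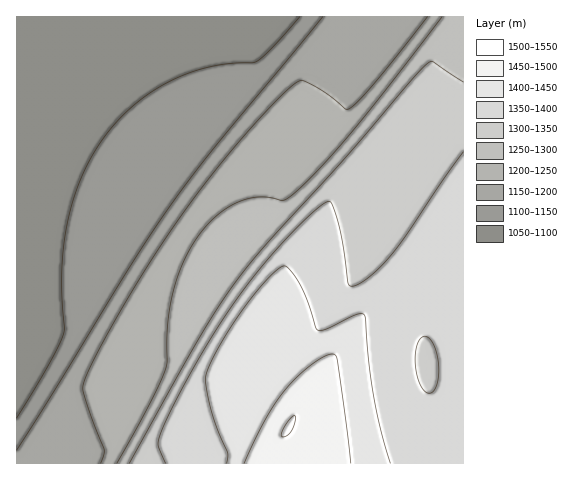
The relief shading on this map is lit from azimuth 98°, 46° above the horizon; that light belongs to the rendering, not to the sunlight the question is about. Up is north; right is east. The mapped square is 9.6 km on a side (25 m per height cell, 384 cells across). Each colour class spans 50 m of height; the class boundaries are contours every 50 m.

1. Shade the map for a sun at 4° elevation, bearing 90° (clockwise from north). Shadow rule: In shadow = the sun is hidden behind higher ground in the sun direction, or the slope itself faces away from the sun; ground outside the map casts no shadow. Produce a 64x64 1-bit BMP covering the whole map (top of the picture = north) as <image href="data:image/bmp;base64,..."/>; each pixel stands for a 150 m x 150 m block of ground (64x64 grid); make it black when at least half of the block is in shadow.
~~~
<image width="64" height="64" href="data:image/bmp;base64,Qk0+AgAAAAAAAD4AAAAoAAAAQAAAAEAAAAABAAEAAAAAAAACAAATCwAAEwsAAAIAAAAAAAAA////AAAAAACP/8H/4AAAAI//4P/gAAAAz//wf/AAAADn//A/+AAAAPf/+B/4AAAA9//8B/wAAAD///4B/AAAAP///gD+AAAA////AD8AAAD///+AHwAAAP///8APgAAA////wAeAAAD////gAcAAAP////AAwAAA////8AAAAAD////4AAAAAP////wAAAAA/////AAAAAD////+AAAAAH////8AAAAAf////wAAAAA/////gAAAAB/////AAAAAD////8AAAAAH////4AAAAAP////wAAAAAf/3//AAAAAA//v/+AAQAAD/+P/8ABgAAH/8f/wAHAAAP/4f/gAeAAAf/g//AA8AAB//A/8AD4AAD/+B/4AHwAAH/4D/wAfgAAP/wH/AA+AAAf/gP+AD8AAA/+Af8AH4AAD/8A/4AfgAAH/4B/gA/AAAP/gH/AD+AAAf/AP+AH8AAA/+Af4APwAAB/4B/wAfAAAD/wD/gA8AAAH/gH/ABwAAAP+Af8ABAAAAf8A/4AAAAAA/4D/wAAAAAD/gH/gAAAAAH/AP+AAAAAAP+A/8AAAAAAf4B/4AAAAAA/wD/gAAAAAB/gP/AAAAAAH/Af+AAAAAAP8B/8AAAAAAf4D/wAAAAAA/wH/gAAAAAD/Af/AAAAAAH+A/8AAAAAAP8B/4AAAAAAf4D/wAAAAAB/gP/g=="/>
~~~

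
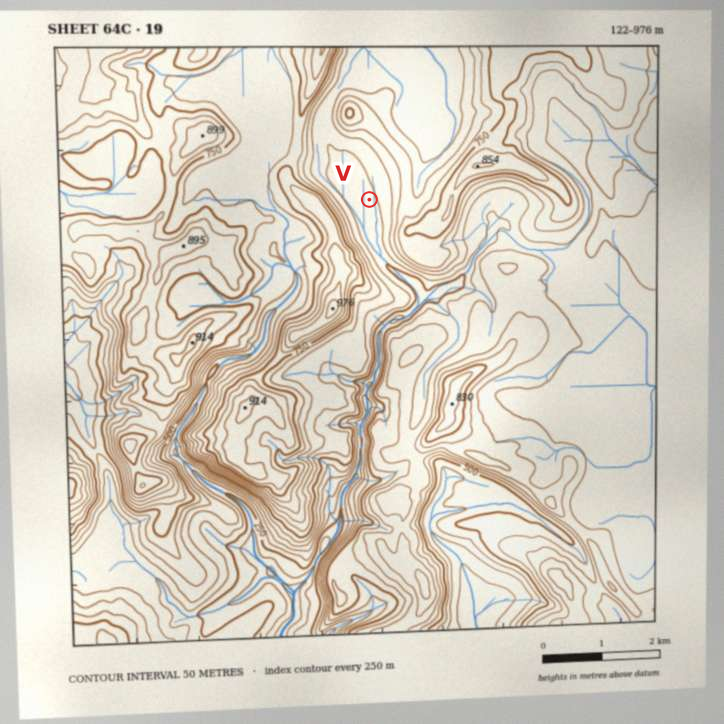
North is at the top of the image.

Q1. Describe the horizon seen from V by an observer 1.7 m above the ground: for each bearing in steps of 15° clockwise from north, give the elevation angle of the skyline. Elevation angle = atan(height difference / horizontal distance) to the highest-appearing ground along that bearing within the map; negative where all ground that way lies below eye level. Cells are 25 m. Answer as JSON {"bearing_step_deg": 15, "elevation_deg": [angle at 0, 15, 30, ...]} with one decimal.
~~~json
{"bearing_step_deg": 15, "elevation_deg": [6.8, 7.3, 8.3, 9.4, 10.9, 12.3, 13.4, 14.5, 14.5, 14.9, 8.1, 3.7, 6.8, 15.1, 19.1, 20.4, 22.3, 21.5, 19.2, 10.7, 7.6, 6.7, 8.1, 8.6]}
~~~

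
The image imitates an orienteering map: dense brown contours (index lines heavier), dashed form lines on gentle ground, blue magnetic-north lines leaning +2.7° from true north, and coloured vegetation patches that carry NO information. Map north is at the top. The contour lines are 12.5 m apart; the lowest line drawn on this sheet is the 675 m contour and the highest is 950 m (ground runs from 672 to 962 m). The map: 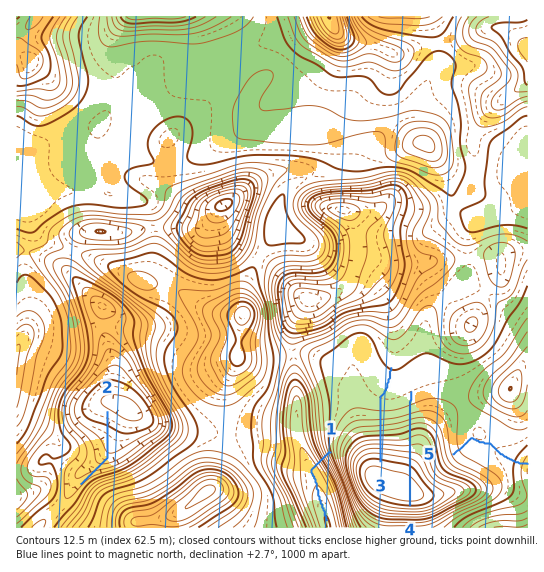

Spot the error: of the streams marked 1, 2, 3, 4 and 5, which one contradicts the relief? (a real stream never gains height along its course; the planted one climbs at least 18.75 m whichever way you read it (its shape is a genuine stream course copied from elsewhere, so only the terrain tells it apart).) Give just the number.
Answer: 4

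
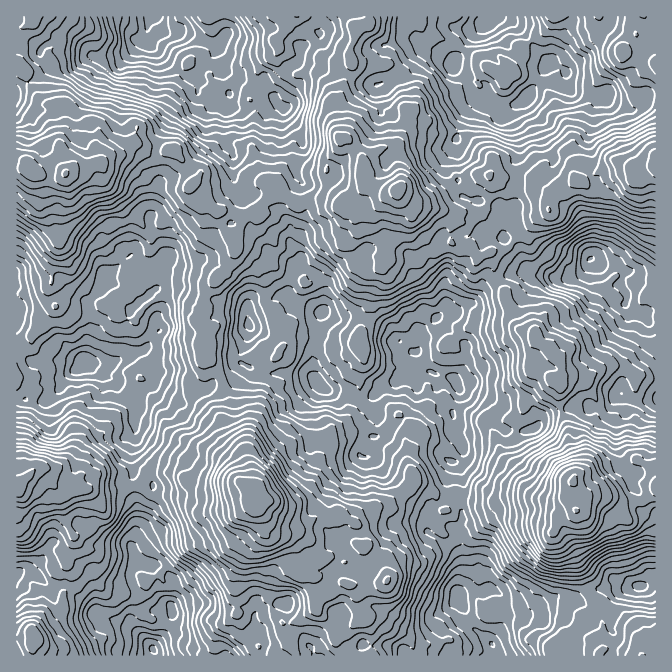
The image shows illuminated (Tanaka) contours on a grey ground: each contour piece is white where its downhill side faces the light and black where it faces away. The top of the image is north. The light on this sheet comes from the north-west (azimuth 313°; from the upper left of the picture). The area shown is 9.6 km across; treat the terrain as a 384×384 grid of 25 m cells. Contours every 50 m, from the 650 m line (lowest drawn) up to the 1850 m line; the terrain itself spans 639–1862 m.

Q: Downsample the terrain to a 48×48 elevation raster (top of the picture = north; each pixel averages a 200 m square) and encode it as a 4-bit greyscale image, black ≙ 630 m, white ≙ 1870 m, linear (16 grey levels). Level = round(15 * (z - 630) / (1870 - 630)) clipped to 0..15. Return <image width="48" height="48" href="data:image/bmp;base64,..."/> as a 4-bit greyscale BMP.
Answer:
<image width="48" height="48" href="data:image/bmp;base64,Qk32BAAAAAAAAHYAAAAoAAAAMAAAADAAAAABAAQAAAAAAIAEAAATCwAAEwsAABAAAAAAAAAAAAAAABEREQAiIiIAMzMzAERERABVVVUAZmZmAHd3dwCIiIgAmZmZAKqqqgC7u7sAzMzMAN3d3QDu7u4A////AJmYdUMhAjRVVneHeIiHZlVEMjRWd3d4iJmHZUMhEjRWd3eHiIiHdlVEMjRWZ3d3iJmHVDMiMjRnd3iImImYdlRDMzRFZmd3iHd3ZEQzMjRXh3h5qYmYh1QzNERFZmd3dmZmZVREMzRXiIiJqZqal2QyMzRVZmZlVVZmZlREREVomZmaqqqqqGUzM0Vmd3dlVVZndmVERFaJqqqqqqqqqHZERFZ5mZdmZWZ3d2VERXiau7uqqqqqmHZURWibu6mHdoh3h2VEVomrzNy7qqqpiGZVVnm83MupmKmIiHZVVomrzd3LqqqYh2ZmZ4q97d3LuqmZiIdlZ5q83u3LqqqZh2ZmeJq97u3Mu7qqmZh2eJq87v7LqpmZh2ZmeJq97v7cu8u6qph3eJq97u26mYiIiHZmeJq87+7cvMy6qph3eJq97uypmHZmeHZVZ4mr3+3Lu7u6qYdneJms3cuYh2ZWd2VVV4ibzdy7u6mZmHZWeJmrzLmYd2VWZ2VUVneJq8uqqoh3h2VVZ4mau6mHd3ZVZmVEVmZ3mqmZmXZmdmVVZ3iZmph3Z2ZVZmVEZmdmiYh3d1VVZVVEVmeIiIdmVVVVVVREVmd3iId3ZlVEVUREVWd3d3ZlRFVUVERERWd4mIdmZVVERDNERWd3dmZURFVUREQzRWeJqYh2ZlRDIjNERWd3ZmZURVZlRDNERWiZmYh3ZlREMzNERWiHZmZlVWZlQzREVniZqYd2ZVVEQ0RERXiHZWZlVWdkM0RUVniZmYdlVVVVVEVVRXiHVVZlVWZlRERFV4mZiHZUREVmVVVVRXiHZVZlRVZmVERFVniIh2VUREVmVVVVVXiHZWZVVWZ3ZVVFVod3dlRDRFZ2ZVVVVWeIZmZmZniIh2VWZ4d2VUQzRFZ3dlVlVWeIh3dmZomZmHZnd3ZlRDMzNFeIdlVWZWeIiHdmd4mamIh4iHdmVDIzRGeZh2ZWZmiImId3iZmZmZmIiId2ZDM0Vnial3ZmdniJmIh3iaqqqpmYiHiIdlRVZ5qqqHd3d4mZmZiImau6u6mZiIiJmGZniKu7upiHeJmpmZmZmru7y7qZiIiaqYiJqrzMy7qYiaqpiZmZmru8zLqYiIiZmZmqu83d3MupmaqZiJmYmqu7zKmImZmZmqqrzN3d3cypmaqYiIiImqu7u5iImZiZmqq8zN3N3My6qqmHeIiImqu6qod3iYiImZq7zMzMzMu6qph3d3d3iruqqYd2eHd3iYmavKq7u7qqmIdmZmZnirqZmYh2ZlVmeHeImpqqqqqph2VVVVVWiamYmZdlVERVZ3Z3eJqqqZiHdlRERVRWiZiIiYdVRERFVWZmd4mZh3ZlVURERVVWeJh2eHZVRFRERFZXd5mIdlRERERERVZmeIh3dmVEVVVERFZ3iJiHZUMzM0Q0RWZmd4h3dlREVVVERFaJiYiHZUMhIjMzRWd2d4h3ZVRERFVURWeJmIiHZlMhEiMzRWd2Z4iHZVVDM0RFVmeImJmIdlMhEiNERmd3d4iHZVVDMjNGZnd4mQ=="/>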